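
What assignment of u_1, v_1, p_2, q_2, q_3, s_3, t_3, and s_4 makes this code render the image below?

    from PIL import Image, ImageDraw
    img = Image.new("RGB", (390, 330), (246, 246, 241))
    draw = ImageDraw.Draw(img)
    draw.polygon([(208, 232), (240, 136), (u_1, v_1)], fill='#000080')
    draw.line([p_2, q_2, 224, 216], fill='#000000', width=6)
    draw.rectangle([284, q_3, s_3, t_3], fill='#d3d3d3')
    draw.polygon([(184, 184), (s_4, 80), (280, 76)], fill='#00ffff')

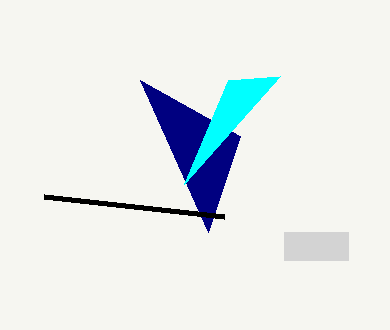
u_1 = 140; v_1 = 80; p_2 = 44; q_2 = 196; q_3 = 232; s_3 = 348; t_3 = 260; s_4 = 228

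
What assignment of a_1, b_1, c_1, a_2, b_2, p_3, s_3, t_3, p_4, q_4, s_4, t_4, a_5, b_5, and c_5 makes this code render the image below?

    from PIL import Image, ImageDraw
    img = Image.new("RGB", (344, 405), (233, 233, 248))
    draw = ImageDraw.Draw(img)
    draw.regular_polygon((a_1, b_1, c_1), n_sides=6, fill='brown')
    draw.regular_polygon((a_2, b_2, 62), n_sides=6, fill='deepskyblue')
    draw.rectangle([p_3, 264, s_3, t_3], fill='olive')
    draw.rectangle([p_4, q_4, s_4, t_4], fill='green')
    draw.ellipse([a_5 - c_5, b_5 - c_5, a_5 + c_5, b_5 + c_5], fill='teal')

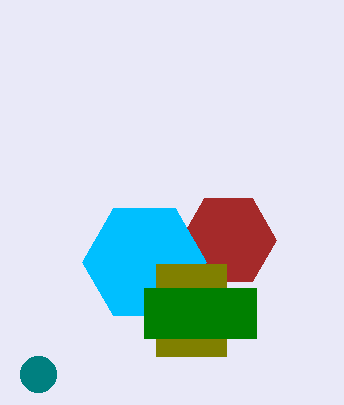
a_1 = 228, b_1 = 240, c_1 = 48, a_2 = 144, b_2 = 262, p_3 = 156, s_3 = 226, t_3 = 356, p_4 = 144, q_4 = 288, s_4 = 256, t_4 = 338, a_5 = 38, b_5 = 374, c_5 = 18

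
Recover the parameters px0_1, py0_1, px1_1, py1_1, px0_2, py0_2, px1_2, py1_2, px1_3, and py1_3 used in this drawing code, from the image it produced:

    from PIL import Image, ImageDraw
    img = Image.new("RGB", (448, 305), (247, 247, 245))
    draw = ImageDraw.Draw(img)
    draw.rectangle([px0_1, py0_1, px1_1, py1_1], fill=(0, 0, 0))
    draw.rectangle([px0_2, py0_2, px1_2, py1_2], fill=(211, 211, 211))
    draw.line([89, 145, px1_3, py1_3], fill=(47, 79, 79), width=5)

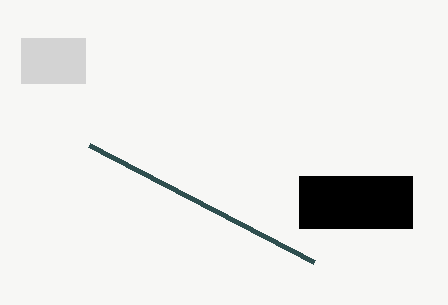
px0_1 = 299
py0_1 = 176
px1_1 = 412
py1_1 = 228
px0_2 = 21
py0_2 = 38
px1_2 = 85
py1_2 = 83
px1_3 = 314
py1_3 = 262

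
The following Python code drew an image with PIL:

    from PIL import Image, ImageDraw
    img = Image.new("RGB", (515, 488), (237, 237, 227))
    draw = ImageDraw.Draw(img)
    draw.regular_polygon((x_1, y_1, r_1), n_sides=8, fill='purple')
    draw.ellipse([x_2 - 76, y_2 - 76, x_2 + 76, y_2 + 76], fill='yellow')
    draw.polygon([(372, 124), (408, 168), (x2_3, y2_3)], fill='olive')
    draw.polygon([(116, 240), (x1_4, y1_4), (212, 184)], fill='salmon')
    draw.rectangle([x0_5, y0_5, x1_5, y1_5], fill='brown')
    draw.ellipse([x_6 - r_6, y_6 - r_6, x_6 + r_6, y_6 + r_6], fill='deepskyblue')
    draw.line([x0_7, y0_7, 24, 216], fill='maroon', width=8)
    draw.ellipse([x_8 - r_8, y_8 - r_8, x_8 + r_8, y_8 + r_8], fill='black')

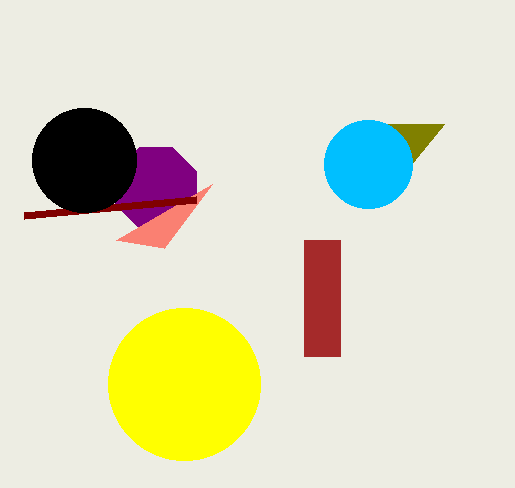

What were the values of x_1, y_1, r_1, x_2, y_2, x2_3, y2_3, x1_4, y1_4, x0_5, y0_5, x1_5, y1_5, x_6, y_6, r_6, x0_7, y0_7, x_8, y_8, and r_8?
x_1 = 156, y_1 = 188, r_1 = 44, x_2 = 184, y_2 = 384, x2_3 = 444, y2_3 = 124, x1_4 = 164, y1_4 = 248, x0_5 = 304, y0_5 = 240, x1_5 = 340, y1_5 = 356, x_6 = 368, y_6 = 164, r_6 = 44, x0_7 = 196, y0_7 = 200, x_8 = 84, y_8 = 160, r_8 = 52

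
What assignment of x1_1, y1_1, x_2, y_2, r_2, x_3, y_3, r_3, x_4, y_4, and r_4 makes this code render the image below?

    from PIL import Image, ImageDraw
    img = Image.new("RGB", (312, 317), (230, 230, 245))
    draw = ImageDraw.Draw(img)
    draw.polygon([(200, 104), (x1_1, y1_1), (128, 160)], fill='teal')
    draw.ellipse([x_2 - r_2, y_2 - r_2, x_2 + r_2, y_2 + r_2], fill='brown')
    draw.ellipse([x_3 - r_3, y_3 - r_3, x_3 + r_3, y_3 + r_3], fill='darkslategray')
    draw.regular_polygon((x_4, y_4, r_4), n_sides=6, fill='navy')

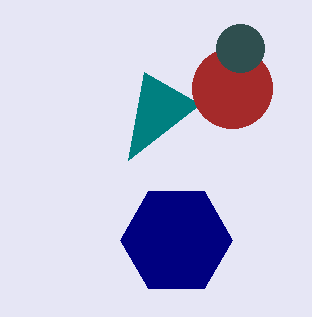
x1_1 = 144; y1_1 = 72; x_2 = 232; y_2 = 88; r_2 = 40; x_3 = 240; y_3 = 48; r_3 = 24; x_4 = 176; y_4 = 240; r_4 = 56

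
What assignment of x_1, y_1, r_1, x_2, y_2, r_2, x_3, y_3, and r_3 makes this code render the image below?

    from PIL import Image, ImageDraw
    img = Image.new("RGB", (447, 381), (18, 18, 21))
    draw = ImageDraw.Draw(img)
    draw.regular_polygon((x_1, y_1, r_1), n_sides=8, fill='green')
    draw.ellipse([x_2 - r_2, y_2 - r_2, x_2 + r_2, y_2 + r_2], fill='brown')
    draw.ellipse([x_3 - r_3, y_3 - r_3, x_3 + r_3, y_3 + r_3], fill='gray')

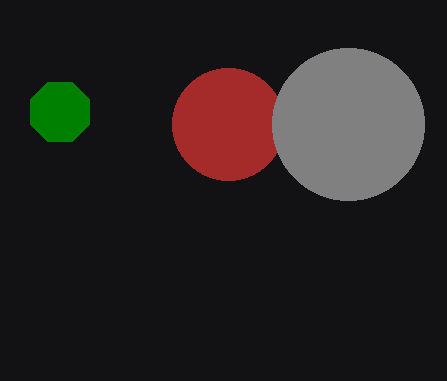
x_1 = 60
y_1 = 112
r_1 = 32
x_2 = 228
y_2 = 124
r_2 = 56
x_3 = 348
y_3 = 124
r_3 = 76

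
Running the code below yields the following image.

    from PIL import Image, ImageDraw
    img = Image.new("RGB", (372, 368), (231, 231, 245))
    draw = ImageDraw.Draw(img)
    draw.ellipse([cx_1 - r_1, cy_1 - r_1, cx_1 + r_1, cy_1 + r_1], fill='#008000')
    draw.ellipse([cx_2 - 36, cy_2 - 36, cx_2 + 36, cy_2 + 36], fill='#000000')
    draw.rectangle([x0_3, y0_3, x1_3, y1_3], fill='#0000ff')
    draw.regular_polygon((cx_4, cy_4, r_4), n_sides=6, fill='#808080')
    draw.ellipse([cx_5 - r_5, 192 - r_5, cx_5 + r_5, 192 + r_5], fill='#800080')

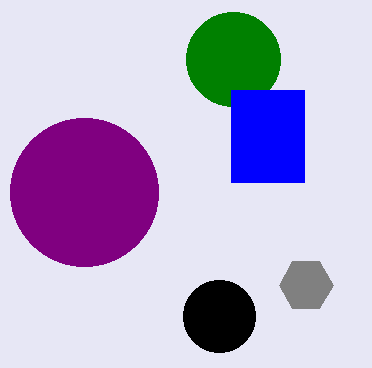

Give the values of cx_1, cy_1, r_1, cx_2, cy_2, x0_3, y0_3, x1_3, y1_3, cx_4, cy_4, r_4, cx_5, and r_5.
cx_1 = 233, cy_1 = 59, r_1 = 47, cx_2 = 219, cy_2 = 316, x0_3 = 231, y0_3 = 90, x1_3 = 304, y1_3 = 182, cx_4 = 306, cy_4 = 285, r_4 = 27, cx_5 = 84, r_5 = 74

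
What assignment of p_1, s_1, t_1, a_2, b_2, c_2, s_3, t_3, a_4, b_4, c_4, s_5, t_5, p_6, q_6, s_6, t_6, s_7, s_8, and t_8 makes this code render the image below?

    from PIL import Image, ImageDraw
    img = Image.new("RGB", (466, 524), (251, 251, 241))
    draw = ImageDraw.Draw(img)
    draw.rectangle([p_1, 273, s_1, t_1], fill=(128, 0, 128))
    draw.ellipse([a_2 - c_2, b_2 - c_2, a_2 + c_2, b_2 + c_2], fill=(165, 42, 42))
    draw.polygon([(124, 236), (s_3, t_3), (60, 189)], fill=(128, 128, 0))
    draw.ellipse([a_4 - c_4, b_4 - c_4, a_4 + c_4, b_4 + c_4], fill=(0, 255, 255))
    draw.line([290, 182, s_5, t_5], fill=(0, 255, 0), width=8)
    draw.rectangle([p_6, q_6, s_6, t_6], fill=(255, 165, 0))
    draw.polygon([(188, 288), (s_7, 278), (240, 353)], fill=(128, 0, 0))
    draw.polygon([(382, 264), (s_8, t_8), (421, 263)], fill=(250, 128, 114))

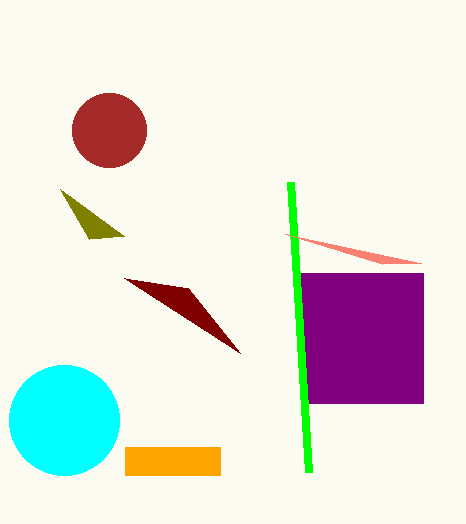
p_1 = 301; s_1 = 423; t_1 = 403; a_2 = 109; b_2 = 130; c_2 = 37; s_3 = 89; t_3 = 239; a_4 = 64; b_4 = 420; c_4 = 55; s_5 = 308; t_5 = 472; p_6 = 125; q_6 = 447; s_6 = 220; t_6 = 475; s_7 = 124; s_8 = 285; t_8 = 234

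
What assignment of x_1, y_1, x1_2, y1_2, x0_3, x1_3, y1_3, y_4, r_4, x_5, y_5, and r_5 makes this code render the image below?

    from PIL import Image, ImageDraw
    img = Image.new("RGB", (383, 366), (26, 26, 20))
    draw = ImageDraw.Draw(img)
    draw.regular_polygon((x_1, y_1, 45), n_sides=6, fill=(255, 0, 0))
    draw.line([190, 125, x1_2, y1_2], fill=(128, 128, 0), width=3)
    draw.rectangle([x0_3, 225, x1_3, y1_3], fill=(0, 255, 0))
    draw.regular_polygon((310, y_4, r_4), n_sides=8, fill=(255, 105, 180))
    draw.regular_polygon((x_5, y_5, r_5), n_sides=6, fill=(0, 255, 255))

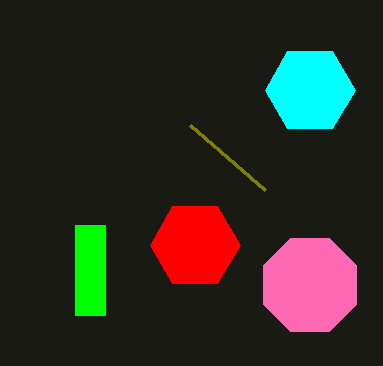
x_1 = 195, y_1 = 245, x1_2 = 265, y1_2 = 190, x0_3 = 75, x1_3 = 105, y1_3 = 315, y_4 = 285, r_4 = 50, x_5 = 310, y_5 = 90, r_5 = 45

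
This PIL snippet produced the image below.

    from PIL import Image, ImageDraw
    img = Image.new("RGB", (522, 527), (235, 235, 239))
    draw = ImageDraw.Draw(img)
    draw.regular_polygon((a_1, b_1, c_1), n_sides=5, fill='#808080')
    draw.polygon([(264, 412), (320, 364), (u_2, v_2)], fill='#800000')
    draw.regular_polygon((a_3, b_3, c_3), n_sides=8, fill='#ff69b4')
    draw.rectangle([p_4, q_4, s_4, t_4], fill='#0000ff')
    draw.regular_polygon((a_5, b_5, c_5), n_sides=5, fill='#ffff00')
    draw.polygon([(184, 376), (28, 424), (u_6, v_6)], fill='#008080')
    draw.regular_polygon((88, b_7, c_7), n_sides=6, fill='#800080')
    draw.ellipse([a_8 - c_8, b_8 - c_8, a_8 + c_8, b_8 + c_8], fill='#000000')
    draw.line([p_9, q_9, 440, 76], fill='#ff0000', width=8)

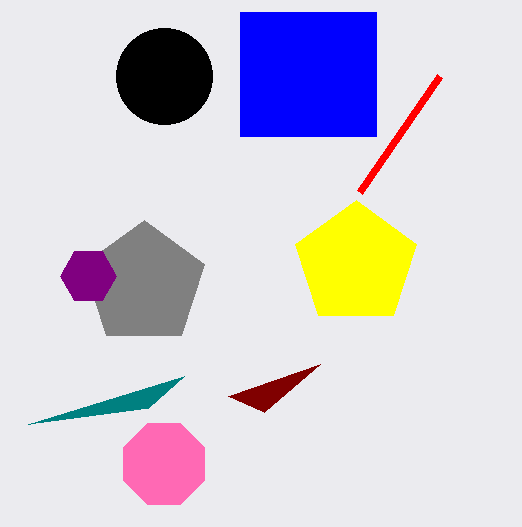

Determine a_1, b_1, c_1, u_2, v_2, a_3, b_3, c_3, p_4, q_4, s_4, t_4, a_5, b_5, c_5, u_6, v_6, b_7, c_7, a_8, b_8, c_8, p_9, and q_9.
a_1 = 144; b_1 = 284; c_1 = 64; u_2 = 228; v_2 = 396; a_3 = 164; b_3 = 464; c_3 = 44; p_4 = 240; q_4 = 12; s_4 = 376; t_4 = 136; a_5 = 356; b_5 = 264; c_5 = 64; u_6 = 148; v_6 = 408; b_7 = 276; c_7 = 28; a_8 = 164; b_8 = 76; c_8 = 48; p_9 = 360; q_9 = 192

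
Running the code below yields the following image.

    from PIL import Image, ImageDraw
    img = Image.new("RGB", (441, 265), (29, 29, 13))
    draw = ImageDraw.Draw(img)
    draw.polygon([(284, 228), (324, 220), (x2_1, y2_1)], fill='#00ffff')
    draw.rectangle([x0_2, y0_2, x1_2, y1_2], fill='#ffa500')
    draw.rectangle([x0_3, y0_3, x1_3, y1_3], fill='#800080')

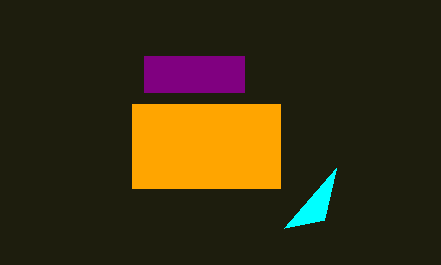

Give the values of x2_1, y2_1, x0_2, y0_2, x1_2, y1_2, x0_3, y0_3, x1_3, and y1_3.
x2_1 = 336; y2_1 = 168; x0_2 = 132; y0_2 = 104; x1_2 = 280; y1_2 = 188; x0_3 = 144; y0_3 = 56; x1_3 = 244; y1_3 = 92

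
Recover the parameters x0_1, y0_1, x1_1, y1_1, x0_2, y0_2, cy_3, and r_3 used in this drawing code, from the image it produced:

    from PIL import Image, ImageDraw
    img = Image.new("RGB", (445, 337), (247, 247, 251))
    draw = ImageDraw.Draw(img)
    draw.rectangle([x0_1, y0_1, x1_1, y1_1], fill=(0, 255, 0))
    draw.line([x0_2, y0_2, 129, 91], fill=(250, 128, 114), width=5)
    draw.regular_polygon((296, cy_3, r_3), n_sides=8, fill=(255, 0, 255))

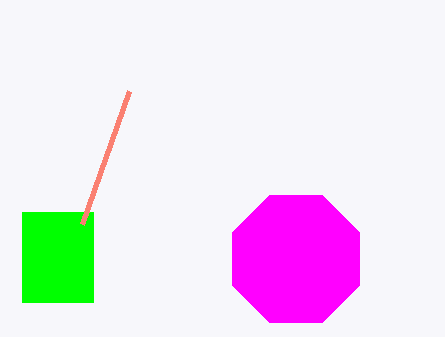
x0_1 = 22; y0_1 = 212; x1_1 = 93; y1_1 = 302; x0_2 = 82; y0_2 = 224; cy_3 = 259; r_3 = 69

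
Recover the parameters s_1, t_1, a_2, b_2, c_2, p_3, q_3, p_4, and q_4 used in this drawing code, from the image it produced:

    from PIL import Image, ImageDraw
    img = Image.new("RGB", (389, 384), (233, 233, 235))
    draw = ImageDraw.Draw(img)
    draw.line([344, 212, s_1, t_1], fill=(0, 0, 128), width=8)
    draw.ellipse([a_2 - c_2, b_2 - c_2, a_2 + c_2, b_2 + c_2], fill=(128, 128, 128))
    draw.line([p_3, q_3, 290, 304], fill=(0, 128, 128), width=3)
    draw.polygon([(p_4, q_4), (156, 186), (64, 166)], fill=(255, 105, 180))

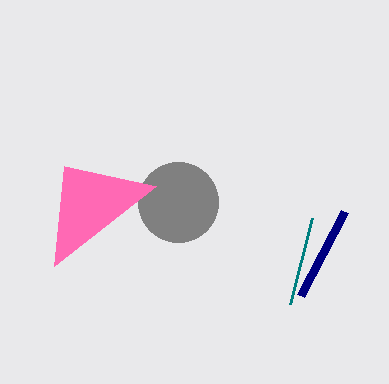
s_1 = 300, t_1 = 296, a_2 = 178, b_2 = 202, c_2 = 40, p_3 = 312, q_3 = 218, p_4 = 54, q_4 = 266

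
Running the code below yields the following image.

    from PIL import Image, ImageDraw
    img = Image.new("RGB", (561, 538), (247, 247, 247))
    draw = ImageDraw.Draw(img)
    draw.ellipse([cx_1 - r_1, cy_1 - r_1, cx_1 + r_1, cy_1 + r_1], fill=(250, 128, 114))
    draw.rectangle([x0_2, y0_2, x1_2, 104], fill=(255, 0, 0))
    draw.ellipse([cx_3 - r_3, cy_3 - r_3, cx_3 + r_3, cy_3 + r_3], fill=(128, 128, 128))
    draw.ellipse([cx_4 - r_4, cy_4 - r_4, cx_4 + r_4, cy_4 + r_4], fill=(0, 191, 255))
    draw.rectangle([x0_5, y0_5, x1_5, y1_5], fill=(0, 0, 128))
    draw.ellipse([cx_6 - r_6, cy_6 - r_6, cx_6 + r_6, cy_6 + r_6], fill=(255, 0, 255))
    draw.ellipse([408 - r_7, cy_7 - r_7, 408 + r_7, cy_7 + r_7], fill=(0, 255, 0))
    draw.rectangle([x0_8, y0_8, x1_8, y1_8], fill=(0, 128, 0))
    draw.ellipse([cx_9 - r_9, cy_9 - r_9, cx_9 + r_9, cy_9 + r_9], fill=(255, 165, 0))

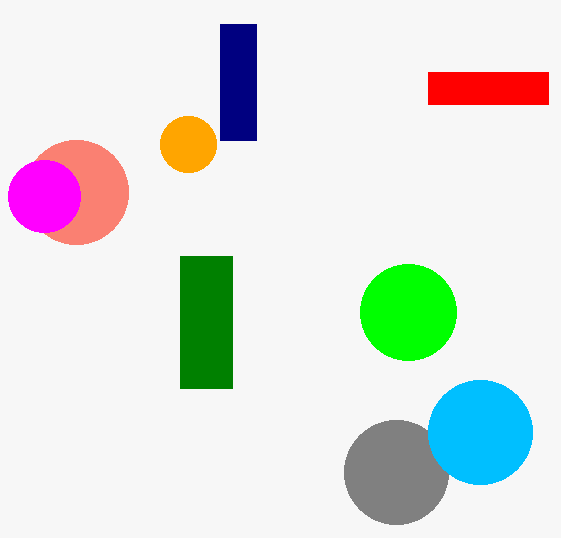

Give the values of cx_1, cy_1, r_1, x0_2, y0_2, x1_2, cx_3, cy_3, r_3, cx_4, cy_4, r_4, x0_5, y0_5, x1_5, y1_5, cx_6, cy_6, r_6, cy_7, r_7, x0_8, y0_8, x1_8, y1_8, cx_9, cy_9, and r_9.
cx_1 = 76, cy_1 = 192, r_1 = 52, x0_2 = 428, y0_2 = 72, x1_2 = 548, cx_3 = 396, cy_3 = 472, r_3 = 52, cx_4 = 480, cy_4 = 432, r_4 = 52, x0_5 = 220, y0_5 = 24, x1_5 = 256, y1_5 = 140, cx_6 = 44, cy_6 = 196, r_6 = 36, cy_7 = 312, r_7 = 48, x0_8 = 180, y0_8 = 256, x1_8 = 232, y1_8 = 388, cx_9 = 188, cy_9 = 144, r_9 = 28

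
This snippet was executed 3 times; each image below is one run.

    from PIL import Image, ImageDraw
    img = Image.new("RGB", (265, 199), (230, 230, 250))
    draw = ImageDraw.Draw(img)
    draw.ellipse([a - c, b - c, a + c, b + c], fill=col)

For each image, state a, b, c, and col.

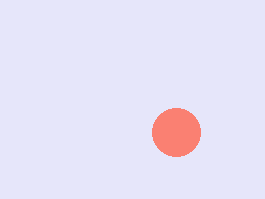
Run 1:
a = 176
b = 132
c = 24
col = 'salmon'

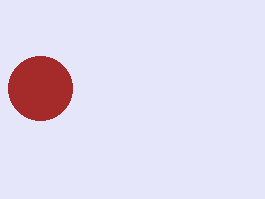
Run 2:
a = 40
b = 88
c = 32
col = 'brown'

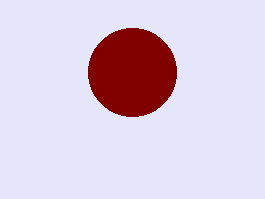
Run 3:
a = 132
b = 72
c = 44
col = 'maroon'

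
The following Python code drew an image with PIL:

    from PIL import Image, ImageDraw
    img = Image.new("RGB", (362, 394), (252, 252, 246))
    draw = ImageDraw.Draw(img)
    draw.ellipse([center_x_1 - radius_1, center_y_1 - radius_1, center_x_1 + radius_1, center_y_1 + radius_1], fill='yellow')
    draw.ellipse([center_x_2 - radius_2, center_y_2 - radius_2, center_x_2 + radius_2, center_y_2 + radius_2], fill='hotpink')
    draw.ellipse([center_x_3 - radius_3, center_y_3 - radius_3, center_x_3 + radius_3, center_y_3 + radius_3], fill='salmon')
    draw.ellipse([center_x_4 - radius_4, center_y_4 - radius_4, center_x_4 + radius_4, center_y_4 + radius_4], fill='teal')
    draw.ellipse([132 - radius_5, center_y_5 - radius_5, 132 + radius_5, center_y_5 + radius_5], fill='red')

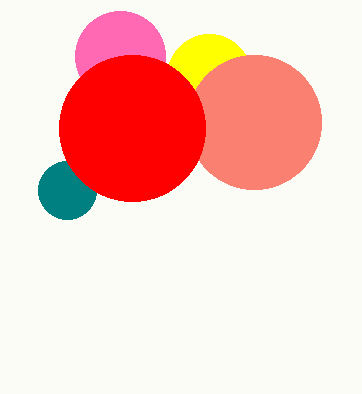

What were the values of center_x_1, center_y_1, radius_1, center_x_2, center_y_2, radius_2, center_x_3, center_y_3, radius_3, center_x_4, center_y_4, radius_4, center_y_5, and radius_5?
center_x_1 = 209
center_y_1 = 76
radius_1 = 42
center_x_2 = 120
center_y_2 = 56
radius_2 = 45
center_x_3 = 254
center_y_3 = 122
radius_3 = 67
center_x_4 = 67
center_y_4 = 190
radius_4 = 29
center_y_5 = 128
radius_5 = 73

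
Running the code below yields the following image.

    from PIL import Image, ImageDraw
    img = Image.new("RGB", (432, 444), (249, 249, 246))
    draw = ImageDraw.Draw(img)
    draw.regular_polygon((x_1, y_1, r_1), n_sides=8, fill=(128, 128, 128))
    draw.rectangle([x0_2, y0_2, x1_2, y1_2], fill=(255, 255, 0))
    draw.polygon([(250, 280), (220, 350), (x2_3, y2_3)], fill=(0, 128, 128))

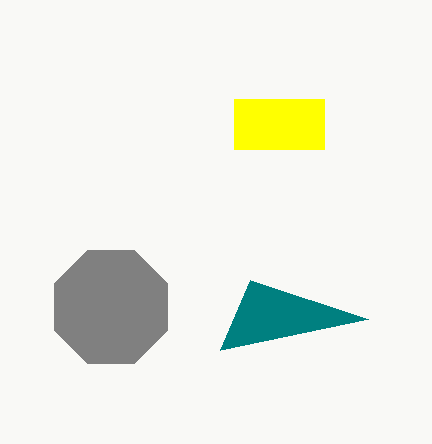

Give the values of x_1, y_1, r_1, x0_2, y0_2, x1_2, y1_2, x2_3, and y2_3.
x_1 = 111
y_1 = 307
r_1 = 61
x0_2 = 234
y0_2 = 99
x1_2 = 324
y1_2 = 149
x2_3 = 368
y2_3 = 319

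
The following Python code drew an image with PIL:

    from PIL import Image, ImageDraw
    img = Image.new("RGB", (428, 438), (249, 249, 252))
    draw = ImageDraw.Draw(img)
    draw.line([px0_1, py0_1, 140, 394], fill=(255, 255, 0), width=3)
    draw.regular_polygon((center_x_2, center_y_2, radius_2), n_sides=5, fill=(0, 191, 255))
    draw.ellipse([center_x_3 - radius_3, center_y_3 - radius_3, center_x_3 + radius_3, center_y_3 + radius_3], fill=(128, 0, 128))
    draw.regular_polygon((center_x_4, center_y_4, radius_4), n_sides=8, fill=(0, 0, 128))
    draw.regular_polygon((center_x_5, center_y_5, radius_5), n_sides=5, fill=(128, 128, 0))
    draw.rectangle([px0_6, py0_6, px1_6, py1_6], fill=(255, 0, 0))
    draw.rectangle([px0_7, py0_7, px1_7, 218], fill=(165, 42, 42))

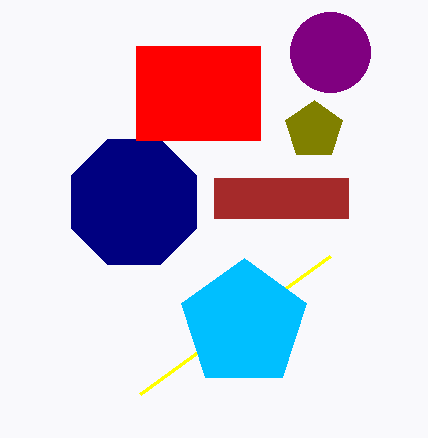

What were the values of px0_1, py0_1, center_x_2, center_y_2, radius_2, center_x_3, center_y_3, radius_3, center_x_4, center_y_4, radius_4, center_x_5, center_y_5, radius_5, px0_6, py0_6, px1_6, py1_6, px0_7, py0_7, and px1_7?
px0_1 = 330, py0_1 = 256, center_x_2 = 244, center_y_2 = 324, radius_2 = 66, center_x_3 = 330, center_y_3 = 52, radius_3 = 40, center_x_4 = 134, center_y_4 = 202, radius_4 = 68, center_x_5 = 314, center_y_5 = 130, radius_5 = 30, px0_6 = 136, py0_6 = 46, px1_6 = 260, py1_6 = 140, px0_7 = 214, py0_7 = 178, px1_7 = 348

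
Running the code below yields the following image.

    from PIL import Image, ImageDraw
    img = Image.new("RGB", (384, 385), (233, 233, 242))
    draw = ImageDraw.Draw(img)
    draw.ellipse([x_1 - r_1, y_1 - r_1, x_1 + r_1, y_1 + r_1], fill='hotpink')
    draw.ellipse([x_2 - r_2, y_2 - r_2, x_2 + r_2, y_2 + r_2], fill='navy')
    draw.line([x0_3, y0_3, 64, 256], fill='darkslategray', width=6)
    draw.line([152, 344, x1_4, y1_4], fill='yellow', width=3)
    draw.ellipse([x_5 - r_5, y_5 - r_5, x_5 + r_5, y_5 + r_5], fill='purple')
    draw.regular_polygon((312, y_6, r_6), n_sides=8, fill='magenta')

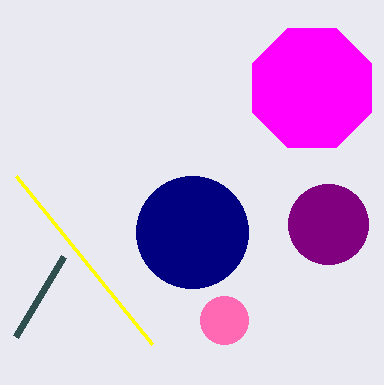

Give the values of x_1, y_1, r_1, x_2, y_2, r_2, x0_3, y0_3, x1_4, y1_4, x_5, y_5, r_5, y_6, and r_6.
x_1 = 224; y_1 = 320; r_1 = 24; x_2 = 192; y_2 = 232; r_2 = 56; x0_3 = 16; y0_3 = 336; x1_4 = 16; y1_4 = 176; x_5 = 328; y_5 = 224; r_5 = 40; y_6 = 88; r_6 = 64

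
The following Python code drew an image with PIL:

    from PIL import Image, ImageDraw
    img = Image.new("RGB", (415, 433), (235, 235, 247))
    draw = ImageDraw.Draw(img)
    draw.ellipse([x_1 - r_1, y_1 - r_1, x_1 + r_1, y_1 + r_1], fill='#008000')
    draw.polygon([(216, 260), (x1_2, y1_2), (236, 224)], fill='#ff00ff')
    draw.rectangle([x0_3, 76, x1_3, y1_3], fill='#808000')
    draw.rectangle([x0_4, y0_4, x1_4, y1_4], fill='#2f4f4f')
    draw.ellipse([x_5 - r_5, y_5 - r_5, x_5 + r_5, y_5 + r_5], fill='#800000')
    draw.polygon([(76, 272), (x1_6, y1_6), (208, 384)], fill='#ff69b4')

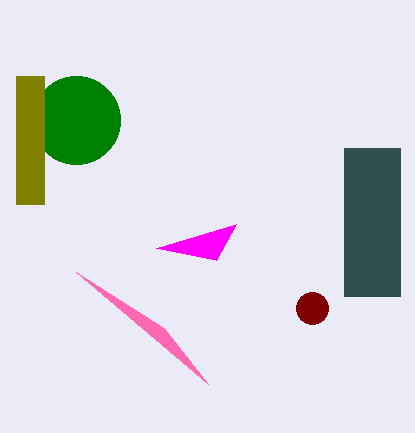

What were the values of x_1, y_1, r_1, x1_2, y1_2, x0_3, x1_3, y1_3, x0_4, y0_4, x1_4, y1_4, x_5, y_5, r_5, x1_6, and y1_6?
x_1 = 76
y_1 = 120
r_1 = 44
x1_2 = 156
y1_2 = 248
x0_3 = 16
x1_3 = 44
y1_3 = 204
x0_4 = 344
y0_4 = 148
x1_4 = 400
y1_4 = 296
x_5 = 312
y_5 = 308
r_5 = 16
x1_6 = 164
y1_6 = 328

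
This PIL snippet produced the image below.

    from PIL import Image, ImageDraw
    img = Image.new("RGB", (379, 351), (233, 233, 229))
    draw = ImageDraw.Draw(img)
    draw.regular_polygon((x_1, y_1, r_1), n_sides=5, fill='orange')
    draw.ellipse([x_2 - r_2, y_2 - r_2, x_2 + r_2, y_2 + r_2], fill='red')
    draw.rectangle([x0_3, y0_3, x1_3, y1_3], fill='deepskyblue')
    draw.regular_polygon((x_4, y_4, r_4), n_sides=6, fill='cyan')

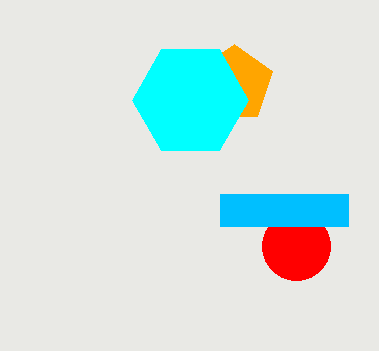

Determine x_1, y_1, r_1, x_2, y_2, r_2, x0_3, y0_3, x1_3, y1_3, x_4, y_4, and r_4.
x_1 = 234
y_1 = 84
r_1 = 40
x_2 = 296
y_2 = 246
r_2 = 34
x0_3 = 220
y0_3 = 194
x1_3 = 348
y1_3 = 226
x_4 = 190
y_4 = 100
r_4 = 58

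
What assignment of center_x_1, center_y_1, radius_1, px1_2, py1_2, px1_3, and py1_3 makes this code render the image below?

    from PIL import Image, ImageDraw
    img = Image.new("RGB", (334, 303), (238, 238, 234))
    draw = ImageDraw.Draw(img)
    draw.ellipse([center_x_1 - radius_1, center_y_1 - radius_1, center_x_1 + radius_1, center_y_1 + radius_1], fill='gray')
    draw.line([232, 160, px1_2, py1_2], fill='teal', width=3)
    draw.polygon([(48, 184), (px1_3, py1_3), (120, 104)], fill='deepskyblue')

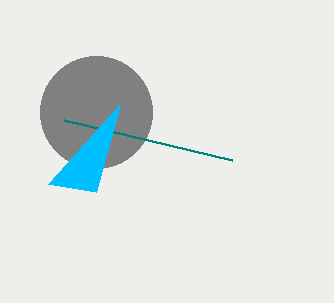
center_x_1 = 96, center_y_1 = 112, radius_1 = 56, px1_2 = 64, py1_2 = 120, px1_3 = 96, py1_3 = 192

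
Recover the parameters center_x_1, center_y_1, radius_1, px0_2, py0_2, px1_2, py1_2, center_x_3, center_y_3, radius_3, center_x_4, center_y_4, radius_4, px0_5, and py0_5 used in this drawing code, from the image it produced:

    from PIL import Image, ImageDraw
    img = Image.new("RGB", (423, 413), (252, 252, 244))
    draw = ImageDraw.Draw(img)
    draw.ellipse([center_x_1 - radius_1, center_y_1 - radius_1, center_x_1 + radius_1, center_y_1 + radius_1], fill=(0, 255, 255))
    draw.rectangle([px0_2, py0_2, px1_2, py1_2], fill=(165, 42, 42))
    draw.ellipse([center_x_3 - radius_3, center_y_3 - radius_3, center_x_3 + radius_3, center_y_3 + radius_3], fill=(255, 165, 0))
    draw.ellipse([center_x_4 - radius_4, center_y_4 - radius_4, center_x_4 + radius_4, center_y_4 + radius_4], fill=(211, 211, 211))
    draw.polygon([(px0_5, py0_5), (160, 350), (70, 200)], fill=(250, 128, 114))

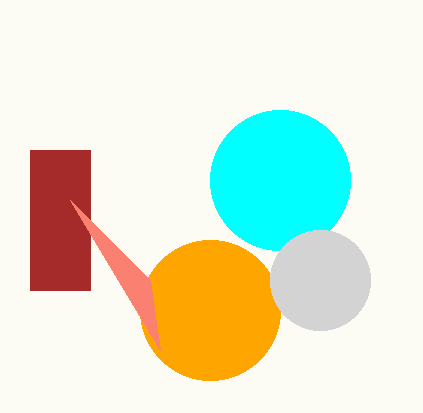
center_x_1 = 280; center_y_1 = 180; radius_1 = 70; px0_2 = 30; py0_2 = 150; px1_2 = 90; py1_2 = 290; center_x_3 = 210; center_y_3 = 310; radius_3 = 70; center_x_4 = 320; center_y_4 = 280; radius_4 = 50; px0_5 = 150; py0_5 = 280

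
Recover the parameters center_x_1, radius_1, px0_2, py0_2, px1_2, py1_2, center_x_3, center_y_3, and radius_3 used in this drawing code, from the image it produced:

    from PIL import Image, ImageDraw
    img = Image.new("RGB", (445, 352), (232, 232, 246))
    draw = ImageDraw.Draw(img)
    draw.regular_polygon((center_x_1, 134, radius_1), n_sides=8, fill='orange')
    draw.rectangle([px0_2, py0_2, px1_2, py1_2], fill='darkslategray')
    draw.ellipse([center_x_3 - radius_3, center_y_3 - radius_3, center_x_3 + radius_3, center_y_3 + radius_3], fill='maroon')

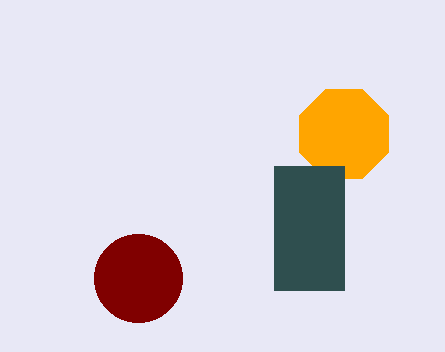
center_x_1 = 344
radius_1 = 48
px0_2 = 274
py0_2 = 166
px1_2 = 344
py1_2 = 290
center_x_3 = 138
center_y_3 = 278
radius_3 = 44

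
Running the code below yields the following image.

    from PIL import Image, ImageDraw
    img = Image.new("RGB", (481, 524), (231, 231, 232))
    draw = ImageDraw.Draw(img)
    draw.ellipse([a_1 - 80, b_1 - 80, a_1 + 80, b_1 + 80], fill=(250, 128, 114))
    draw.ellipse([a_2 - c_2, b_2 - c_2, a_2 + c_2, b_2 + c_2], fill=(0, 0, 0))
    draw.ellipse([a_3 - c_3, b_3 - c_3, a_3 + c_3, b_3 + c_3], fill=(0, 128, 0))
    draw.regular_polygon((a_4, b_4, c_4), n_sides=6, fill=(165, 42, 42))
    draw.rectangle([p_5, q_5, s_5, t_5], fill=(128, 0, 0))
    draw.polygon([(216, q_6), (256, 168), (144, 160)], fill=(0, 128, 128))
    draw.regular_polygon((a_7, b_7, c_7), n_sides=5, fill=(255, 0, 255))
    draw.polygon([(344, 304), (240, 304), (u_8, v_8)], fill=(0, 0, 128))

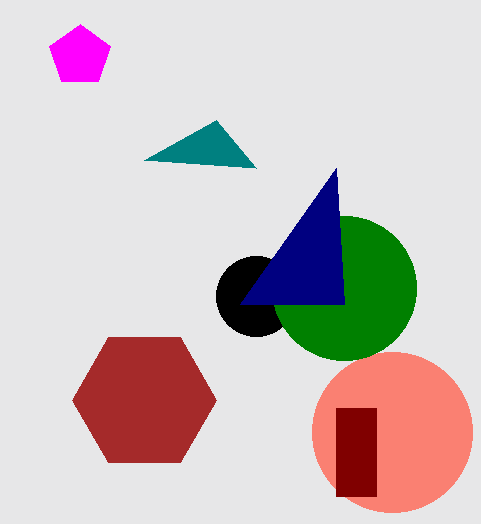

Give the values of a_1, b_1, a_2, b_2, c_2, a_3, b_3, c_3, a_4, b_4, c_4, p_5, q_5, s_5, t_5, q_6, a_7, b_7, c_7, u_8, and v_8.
a_1 = 392
b_1 = 432
a_2 = 256
b_2 = 296
c_2 = 40
a_3 = 344
b_3 = 288
c_3 = 72
a_4 = 144
b_4 = 400
c_4 = 72
p_5 = 336
q_5 = 408
s_5 = 376
t_5 = 496
q_6 = 120
a_7 = 80
b_7 = 56
c_7 = 32
u_8 = 336
v_8 = 168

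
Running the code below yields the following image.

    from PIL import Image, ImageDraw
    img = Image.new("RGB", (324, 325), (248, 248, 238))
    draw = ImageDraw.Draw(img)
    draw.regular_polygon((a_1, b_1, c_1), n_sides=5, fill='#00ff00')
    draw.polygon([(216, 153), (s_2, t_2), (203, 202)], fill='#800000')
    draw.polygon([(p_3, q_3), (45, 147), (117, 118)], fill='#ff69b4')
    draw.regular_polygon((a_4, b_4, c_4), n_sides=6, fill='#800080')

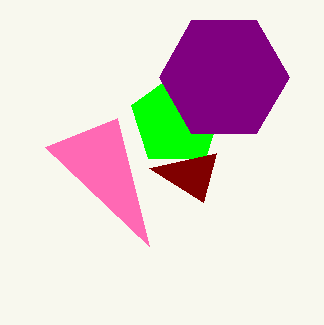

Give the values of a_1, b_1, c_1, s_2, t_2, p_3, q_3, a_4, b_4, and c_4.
a_1 = 177
b_1 = 120
c_1 = 48
s_2 = 149
t_2 = 168
p_3 = 149
q_3 = 246
a_4 = 224
b_4 = 77
c_4 = 65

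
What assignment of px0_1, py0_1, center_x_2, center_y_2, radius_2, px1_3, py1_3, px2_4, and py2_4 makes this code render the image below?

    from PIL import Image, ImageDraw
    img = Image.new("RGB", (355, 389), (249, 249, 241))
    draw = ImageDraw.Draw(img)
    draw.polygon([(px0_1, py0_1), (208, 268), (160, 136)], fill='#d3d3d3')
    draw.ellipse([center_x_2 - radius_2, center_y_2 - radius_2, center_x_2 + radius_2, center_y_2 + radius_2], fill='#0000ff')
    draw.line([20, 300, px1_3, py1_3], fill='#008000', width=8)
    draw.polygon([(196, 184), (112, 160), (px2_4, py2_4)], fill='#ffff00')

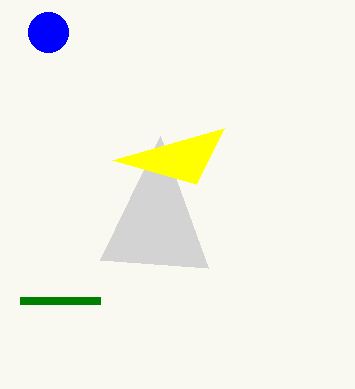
px0_1 = 100; py0_1 = 260; center_x_2 = 48; center_y_2 = 32; radius_2 = 20; px1_3 = 100; py1_3 = 300; px2_4 = 224; py2_4 = 128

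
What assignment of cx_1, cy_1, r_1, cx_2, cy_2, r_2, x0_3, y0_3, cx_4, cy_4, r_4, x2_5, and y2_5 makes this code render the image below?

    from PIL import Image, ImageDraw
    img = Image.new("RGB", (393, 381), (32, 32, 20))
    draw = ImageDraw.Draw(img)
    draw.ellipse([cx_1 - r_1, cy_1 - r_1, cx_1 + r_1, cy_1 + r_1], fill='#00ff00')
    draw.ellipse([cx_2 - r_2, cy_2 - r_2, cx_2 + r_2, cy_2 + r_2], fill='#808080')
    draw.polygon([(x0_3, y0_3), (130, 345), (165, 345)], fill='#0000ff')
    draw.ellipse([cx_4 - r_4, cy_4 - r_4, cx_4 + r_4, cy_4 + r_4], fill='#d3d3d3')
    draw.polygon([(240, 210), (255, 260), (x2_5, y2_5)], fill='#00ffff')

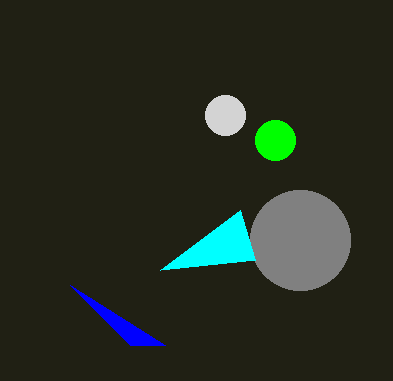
cx_1 = 275
cy_1 = 140
r_1 = 20
cx_2 = 300
cy_2 = 240
r_2 = 50
x0_3 = 70
y0_3 = 285
cx_4 = 225
cy_4 = 115
r_4 = 20
x2_5 = 160
y2_5 = 270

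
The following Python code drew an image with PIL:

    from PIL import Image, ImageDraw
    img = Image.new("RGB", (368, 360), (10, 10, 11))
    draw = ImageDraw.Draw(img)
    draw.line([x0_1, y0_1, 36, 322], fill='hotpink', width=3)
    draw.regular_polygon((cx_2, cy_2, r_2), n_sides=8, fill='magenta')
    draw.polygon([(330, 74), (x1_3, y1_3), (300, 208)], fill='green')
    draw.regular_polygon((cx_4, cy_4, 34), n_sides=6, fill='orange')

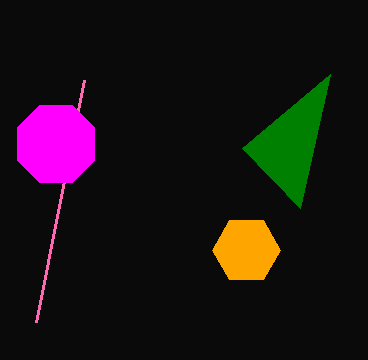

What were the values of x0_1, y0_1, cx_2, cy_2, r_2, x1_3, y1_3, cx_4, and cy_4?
x0_1 = 84; y0_1 = 80; cx_2 = 56; cy_2 = 144; r_2 = 42; x1_3 = 242; y1_3 = 148; cx_4 = 246; cy_4 = 250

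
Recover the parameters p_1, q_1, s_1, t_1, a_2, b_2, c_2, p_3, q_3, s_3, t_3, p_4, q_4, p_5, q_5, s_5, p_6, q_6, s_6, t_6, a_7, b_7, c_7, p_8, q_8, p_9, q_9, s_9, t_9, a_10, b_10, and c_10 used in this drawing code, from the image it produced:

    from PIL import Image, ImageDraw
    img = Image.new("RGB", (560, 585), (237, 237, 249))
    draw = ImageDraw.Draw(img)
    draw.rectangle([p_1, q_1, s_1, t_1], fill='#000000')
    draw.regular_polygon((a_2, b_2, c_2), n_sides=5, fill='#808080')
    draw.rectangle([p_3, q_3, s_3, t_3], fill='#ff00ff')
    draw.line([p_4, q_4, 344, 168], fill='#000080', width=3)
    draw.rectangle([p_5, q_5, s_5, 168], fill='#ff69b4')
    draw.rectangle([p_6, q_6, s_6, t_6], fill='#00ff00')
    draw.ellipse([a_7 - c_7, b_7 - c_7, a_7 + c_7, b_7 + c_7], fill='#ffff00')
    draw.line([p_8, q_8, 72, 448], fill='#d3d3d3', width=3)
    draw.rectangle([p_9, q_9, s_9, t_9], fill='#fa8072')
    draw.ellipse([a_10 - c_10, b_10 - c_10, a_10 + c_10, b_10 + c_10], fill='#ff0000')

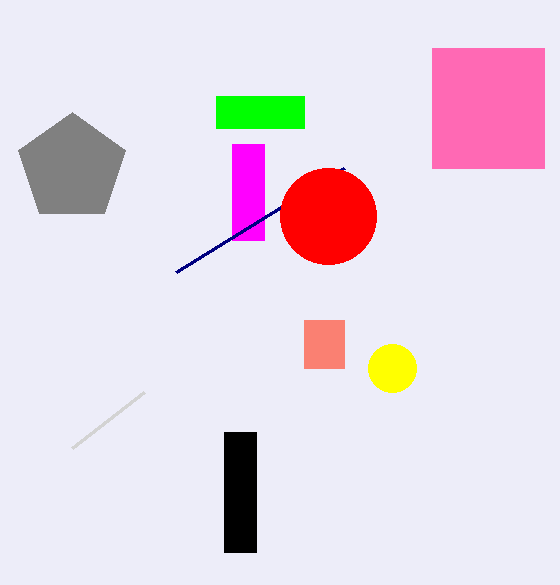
p_1 = 224, q_1 = 432, s_1 = 256, t_1 = 552, a_2 = 72, b_2 = 168, c_2 = 56, p_3 = 232, q_3 = 144, s_3 = 264, t_3 = 240, p_4 = 176, q_4 = 272, p_5 = 432, q_5 = 48, s_5 = 544, p_6 = 216, q_6 = 96, s_6 = 304, t_6 = 128, a_7 = 392, b_7 = 368, c_7 = 24, p_8 = 144, q_8 = 392, p_9 = 304, q_9 = 320, s_9 = 344, t_9 = 368, a_10 = 328, b_10 = 216, c_10 = 48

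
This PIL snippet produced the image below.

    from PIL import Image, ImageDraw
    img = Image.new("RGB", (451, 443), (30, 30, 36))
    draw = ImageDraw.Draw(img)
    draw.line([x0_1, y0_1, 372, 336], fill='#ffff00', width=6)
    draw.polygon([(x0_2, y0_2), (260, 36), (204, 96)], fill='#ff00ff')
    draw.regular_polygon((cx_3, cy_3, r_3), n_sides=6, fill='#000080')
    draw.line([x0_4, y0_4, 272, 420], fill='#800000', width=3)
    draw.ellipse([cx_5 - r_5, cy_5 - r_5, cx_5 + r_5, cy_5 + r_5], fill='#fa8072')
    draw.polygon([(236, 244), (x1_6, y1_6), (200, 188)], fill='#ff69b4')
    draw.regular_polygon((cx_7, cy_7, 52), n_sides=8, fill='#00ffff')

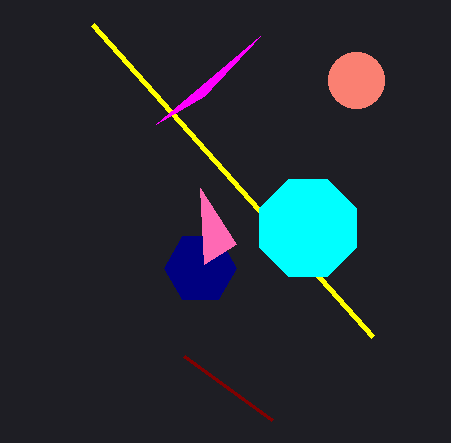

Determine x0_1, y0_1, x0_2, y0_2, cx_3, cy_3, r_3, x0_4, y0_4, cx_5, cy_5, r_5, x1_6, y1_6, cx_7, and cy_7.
x0_1 = 92; y0_1 = 24; x0_2 = 156; y0_2 = 124; cx_3 = 200; cy_3 = 268; r_3 = 36; x0_4 = 184; y0_4 = 356; cx_5 = 356; cy_5 = 80; r_5 = 28; x1_6 = 204; y1_6 = 264; cx_7 = 308; cy_7 = 228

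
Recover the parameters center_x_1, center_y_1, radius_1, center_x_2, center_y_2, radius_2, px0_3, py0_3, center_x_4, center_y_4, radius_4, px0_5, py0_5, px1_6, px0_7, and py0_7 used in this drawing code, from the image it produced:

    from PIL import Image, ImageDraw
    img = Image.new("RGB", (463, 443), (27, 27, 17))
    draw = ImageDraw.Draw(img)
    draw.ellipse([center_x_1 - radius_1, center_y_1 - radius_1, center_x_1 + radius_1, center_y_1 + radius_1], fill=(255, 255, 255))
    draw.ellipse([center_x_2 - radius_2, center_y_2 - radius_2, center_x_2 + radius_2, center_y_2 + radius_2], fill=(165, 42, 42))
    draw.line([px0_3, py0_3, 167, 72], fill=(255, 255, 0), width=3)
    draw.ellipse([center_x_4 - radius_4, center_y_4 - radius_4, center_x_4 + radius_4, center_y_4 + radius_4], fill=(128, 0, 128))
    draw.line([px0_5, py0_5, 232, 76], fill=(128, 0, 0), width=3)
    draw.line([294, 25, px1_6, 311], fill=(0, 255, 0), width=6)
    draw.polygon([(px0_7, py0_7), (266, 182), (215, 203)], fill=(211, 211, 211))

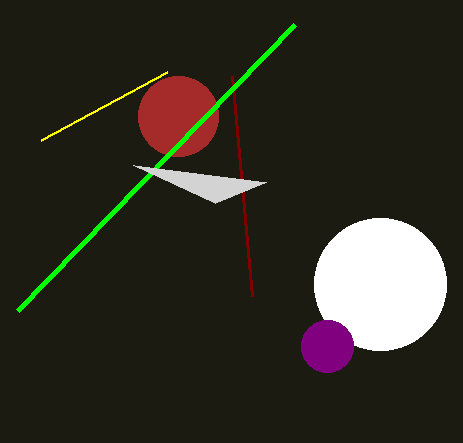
center_x_1 = 380
center_y_1 = 284
radius_1 = 66
center_x_2 = 178
center_y_2 = 116
radius_2 = 40
px0_3 = 41
py0_3 = 140
center_x_4 = 327
center_y_4 = 346
radius_4 = 26
px0_5 = 252
py0_5 = 296
px1_6 = 17
px0_7 = 133
py0_7 = 165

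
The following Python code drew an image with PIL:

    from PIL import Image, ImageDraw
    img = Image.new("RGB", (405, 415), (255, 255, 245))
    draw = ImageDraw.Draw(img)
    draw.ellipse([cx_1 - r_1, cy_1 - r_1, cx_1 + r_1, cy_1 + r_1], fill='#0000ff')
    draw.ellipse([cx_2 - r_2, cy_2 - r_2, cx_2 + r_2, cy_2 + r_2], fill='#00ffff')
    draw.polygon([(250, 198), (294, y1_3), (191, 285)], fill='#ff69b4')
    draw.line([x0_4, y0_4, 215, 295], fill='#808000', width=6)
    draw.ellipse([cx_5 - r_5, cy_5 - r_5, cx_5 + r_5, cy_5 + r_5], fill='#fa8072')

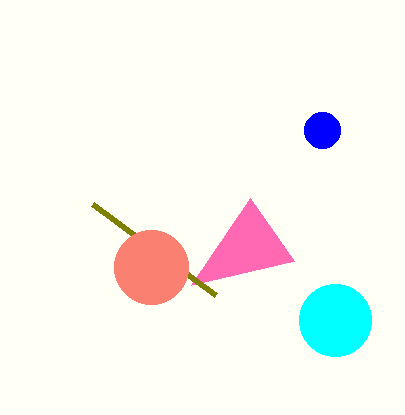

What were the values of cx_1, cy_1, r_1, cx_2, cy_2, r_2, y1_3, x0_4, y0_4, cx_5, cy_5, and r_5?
cx_1 = 322; cy_1 = 130; r_1 = 18; cx_2 = 335; cy_2 = 320; r_2 = 36; y1_3 = 261; x0_4 = 92; y0_4 = 204; cx_5 = 151; cy_5 = 267; r_5 = 37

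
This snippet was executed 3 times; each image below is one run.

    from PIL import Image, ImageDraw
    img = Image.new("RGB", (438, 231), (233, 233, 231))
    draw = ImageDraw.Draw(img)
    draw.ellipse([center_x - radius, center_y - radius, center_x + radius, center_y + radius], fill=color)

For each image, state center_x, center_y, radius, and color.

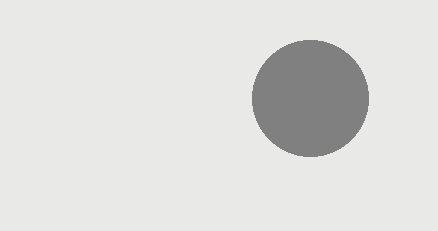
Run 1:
center_x = 310
center_y = 98
radius = 58
color = 'gray'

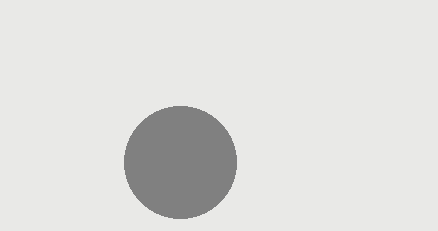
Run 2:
center_x = 180; center_y = 162; radius = 56; color = 'gray'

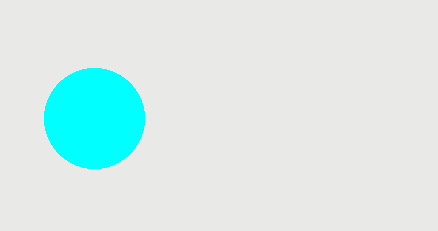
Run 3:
center_x = 94, center_y = 118, radius = 50, color = 'cyan'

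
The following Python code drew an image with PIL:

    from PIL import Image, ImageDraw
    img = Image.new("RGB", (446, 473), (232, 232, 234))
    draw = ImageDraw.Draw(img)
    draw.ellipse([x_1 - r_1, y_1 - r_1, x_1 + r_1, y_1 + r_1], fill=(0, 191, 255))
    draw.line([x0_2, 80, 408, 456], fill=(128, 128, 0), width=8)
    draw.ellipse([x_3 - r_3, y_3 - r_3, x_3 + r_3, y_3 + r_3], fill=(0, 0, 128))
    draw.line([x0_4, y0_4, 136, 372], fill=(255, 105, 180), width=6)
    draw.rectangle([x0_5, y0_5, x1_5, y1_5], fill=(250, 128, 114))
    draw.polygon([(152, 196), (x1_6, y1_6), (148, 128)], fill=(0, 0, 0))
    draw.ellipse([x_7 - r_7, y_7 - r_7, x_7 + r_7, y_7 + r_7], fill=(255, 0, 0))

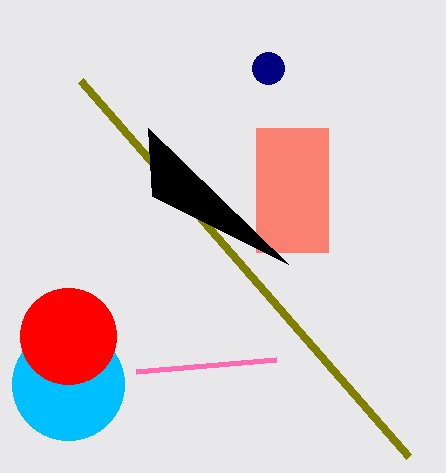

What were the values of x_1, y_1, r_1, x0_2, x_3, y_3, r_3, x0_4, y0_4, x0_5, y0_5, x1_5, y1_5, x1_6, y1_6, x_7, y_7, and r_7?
x_1 = 68, y_1 = 384, r_1 = 56, x0_2 = 80, x_3 = 268, y_3 = 68, r_3 = 16, x0_4 = 276, y0_4 = 360, x0_5 = 256, y0_5 = 128, x1_5 = 328, y1_5 = 252, x1_6 = 288, y1_6 = 264, x_7 = 68, y_7 = 336, r_7 = 48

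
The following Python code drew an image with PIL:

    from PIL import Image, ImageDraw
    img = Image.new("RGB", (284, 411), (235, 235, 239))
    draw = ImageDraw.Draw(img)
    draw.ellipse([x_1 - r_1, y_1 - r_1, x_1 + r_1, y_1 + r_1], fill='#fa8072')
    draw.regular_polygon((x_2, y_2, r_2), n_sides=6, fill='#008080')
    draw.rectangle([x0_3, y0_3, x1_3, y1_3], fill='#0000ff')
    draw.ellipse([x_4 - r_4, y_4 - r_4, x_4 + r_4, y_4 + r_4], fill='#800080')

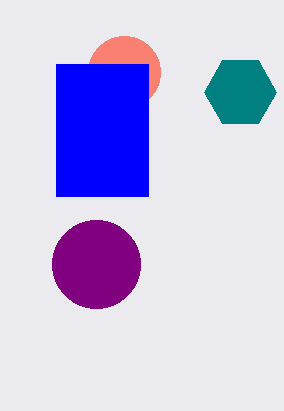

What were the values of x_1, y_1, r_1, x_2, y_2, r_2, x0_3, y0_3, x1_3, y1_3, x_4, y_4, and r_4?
x_1 = 124; y_1 = 72; r_1 = 36; x_2 = 240; y_2 = 92; r_2 = 36; x0_3 = 56; y0_3 = 64; x1_3 = 148; y1_3 = 196; x_4 = 96; y_4 = 264; r_4 = 44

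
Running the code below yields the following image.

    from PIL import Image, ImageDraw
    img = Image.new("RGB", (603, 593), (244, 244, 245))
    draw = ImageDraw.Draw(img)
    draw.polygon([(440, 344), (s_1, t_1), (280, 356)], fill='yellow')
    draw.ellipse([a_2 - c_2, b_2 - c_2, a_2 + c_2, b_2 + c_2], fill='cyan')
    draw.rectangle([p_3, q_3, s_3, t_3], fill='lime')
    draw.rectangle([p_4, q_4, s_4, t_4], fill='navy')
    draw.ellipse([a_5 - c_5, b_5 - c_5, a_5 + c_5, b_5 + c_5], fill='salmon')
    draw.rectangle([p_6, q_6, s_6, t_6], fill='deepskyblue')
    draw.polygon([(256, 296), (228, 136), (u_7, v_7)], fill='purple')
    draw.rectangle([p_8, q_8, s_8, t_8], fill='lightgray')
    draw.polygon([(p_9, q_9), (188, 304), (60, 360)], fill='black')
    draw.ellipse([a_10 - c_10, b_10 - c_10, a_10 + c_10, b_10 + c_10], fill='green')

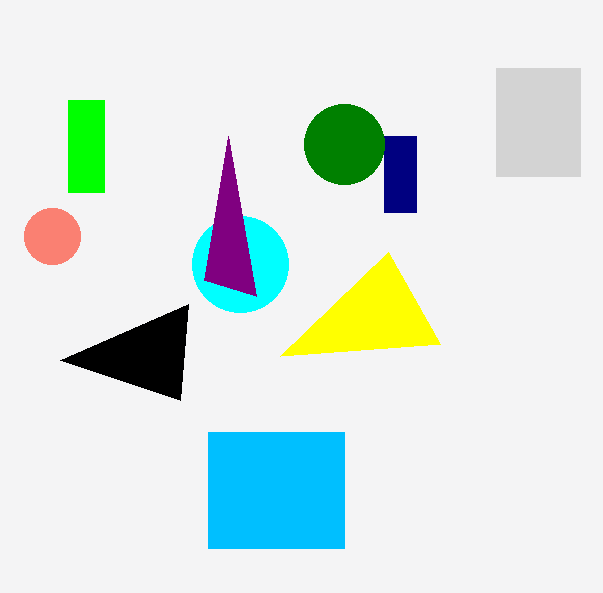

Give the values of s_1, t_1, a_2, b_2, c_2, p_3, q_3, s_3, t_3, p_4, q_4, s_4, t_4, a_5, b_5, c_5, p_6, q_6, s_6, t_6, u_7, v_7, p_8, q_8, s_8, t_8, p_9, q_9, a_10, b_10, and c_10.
s_1 = 388, t_1 = 252, a_2 = 240, b_2 = 264, c_2 = 48, p_3 = 68, q_3 = 100, s_3 = 104, t_3 = 192, p_4 = 384, q_4 = 136, s_4 = 416, t_4 = 212, a_5 = 52, b_5 = 236, c_5 = 28, p_6 = 208, q_6 = 432, s_6 = 344, t_6 = 548, u_7 = 204, v_7 = 280, p_8 = 496, q_8 = 68, s_8 = 580, t_8 = 176, p_9 = 180, q_9 = 400, a_10 = 344, b_10 = 144, c_10 = 40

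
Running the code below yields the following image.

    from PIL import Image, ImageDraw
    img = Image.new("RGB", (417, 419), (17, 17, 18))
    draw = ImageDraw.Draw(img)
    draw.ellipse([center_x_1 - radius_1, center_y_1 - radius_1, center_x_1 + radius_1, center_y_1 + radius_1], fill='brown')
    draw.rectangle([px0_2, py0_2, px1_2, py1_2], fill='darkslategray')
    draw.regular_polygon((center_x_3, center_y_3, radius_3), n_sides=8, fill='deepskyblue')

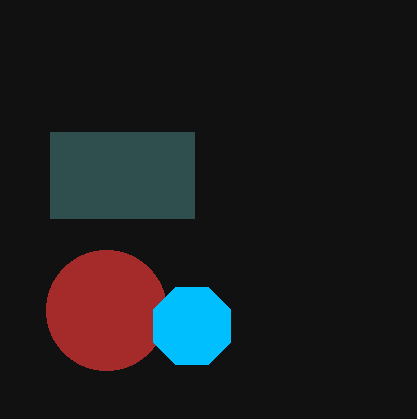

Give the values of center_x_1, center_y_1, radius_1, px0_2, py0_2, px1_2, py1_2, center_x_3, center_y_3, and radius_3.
center_x_1 = 106, center_y_1 = 310, radius_1 = 60, px0_2 = 50, py0_2 = 132, px1_2 = 194, py1_2 = 218, center_x_3 = 192, center_y_3 = 326, radius_3 = 42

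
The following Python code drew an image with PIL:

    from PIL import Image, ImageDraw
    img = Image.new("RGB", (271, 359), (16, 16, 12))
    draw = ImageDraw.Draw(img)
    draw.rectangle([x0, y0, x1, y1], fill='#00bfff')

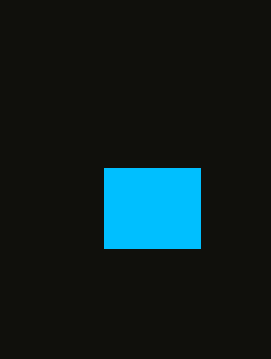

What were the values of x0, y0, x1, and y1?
x0 = 104, y0 = 168, x1 = 200, y1 = 248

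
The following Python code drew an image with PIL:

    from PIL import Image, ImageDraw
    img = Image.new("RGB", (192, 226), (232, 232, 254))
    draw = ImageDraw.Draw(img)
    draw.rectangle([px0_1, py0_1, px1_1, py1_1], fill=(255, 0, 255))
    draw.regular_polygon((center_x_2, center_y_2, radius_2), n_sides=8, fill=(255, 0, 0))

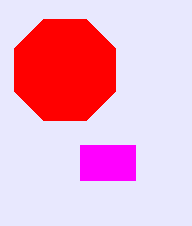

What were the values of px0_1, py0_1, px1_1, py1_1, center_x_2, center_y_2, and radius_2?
px0_1 = 80, py0_1 = 145, px1_1 = 135, py1_1 = 180, center_x_2 = 65, center_y_2 = 70, radius_2 = 55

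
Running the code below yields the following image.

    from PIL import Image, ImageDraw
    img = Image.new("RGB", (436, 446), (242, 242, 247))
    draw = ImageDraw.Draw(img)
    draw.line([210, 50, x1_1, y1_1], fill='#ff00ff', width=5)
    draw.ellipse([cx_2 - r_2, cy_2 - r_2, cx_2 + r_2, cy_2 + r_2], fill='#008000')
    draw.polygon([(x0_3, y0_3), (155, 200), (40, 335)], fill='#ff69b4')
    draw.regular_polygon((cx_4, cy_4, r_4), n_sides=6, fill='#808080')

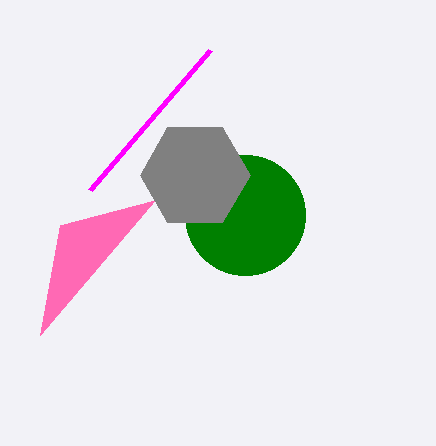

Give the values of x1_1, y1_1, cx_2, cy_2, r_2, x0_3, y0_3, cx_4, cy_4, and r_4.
x1_1 = 90, y1_1 = 190, cx_2 = 245, cy_2 = 215, r_2 = 60, x0_3 = 60, y0_3 = 225, cx_4 = 195, cy_4 = 175, r_4 = 55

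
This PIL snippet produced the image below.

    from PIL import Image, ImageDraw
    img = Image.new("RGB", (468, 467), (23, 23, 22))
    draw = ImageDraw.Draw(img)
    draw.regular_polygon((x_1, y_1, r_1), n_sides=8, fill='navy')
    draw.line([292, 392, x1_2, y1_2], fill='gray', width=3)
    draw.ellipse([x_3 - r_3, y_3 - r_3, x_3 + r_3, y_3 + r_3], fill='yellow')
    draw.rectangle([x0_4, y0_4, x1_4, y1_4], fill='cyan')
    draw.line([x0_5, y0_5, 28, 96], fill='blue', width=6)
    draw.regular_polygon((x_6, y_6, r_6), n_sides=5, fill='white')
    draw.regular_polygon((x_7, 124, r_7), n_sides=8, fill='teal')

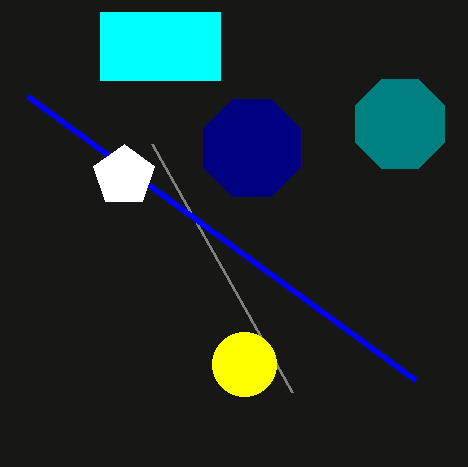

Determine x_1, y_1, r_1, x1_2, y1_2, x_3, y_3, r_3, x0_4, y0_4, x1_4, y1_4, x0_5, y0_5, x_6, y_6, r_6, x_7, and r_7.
x_1 = 252
y_1 = 148
r_1 = 52
x1_2 = 152
y1_2 = 144
x_3 = 244
y_3 = 364
r_3 = 32
x0_4 = 100
y0_4 = 12
x1_4 = 220
y1_4 = 80
x0_5 = 416
y0_5 = 380
x_6 = 124
y_6 = 176
r_6 = 32
x_7 = 400
r_7 = 48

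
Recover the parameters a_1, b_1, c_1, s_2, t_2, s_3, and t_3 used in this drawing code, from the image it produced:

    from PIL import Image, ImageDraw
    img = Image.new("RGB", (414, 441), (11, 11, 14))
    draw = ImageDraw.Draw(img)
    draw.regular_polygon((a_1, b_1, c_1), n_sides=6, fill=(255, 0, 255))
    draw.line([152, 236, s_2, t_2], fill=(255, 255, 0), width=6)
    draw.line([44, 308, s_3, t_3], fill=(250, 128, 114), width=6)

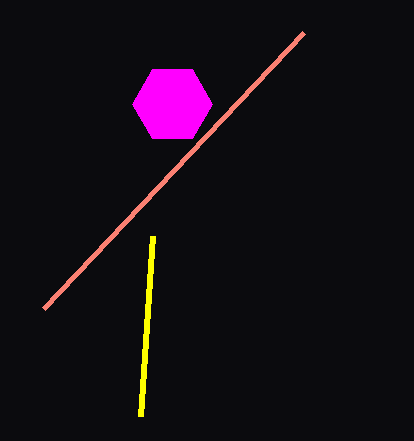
a_1 = 172, b_1 = 104, c_1 = 40, s_2 = 140, t_2 = 416, s_3 = 304, t_3 = 32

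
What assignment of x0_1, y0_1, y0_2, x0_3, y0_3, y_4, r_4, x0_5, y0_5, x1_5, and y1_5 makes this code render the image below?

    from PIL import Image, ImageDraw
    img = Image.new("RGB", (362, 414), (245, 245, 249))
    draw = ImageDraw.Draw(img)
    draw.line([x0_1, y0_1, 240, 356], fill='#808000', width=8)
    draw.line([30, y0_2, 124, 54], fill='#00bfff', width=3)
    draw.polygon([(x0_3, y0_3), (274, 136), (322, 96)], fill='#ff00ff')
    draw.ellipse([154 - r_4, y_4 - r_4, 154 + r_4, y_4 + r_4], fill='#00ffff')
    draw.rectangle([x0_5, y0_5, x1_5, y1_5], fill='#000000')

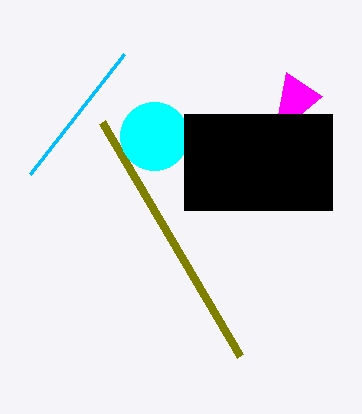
x0_1 = 102, y0_1 = 122, y0_2 = 174, x0_3 = 286, y0_3 = 72, y_4 = 136, r_4 = 34, x0_5 = 184, y0_5 = 114, x1_5 = 332, y1_5 = 210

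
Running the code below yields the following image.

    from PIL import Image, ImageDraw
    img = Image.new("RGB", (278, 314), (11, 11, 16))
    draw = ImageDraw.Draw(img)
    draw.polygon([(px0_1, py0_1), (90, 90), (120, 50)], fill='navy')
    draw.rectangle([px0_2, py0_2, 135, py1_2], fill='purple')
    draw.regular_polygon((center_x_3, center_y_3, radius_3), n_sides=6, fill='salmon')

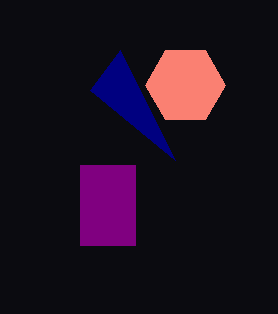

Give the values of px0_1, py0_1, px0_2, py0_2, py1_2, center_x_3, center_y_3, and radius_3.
px0_1 = 175; py0_1 = 160; px0_2 = 80; py0_2 = 165; py1_2 = 245; center_x_3 = 185; center_y_3 = 85; radius_3 = 40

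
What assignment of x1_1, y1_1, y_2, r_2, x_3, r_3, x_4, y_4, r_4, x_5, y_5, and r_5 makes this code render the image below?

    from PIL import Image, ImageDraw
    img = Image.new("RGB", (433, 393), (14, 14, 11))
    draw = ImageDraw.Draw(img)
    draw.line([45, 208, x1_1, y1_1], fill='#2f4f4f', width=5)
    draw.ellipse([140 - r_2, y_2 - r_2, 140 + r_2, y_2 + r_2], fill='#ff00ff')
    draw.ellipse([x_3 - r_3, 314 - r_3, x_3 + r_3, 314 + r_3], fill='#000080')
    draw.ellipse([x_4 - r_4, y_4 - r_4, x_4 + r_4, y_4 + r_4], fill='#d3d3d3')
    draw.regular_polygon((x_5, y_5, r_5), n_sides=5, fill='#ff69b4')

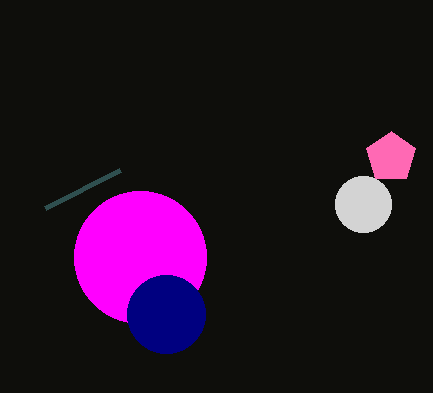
x1_1 = 120
y1_1 = 170
y_2 = 257
r_2 = 66
x_3 = 166
r_3 = 39
x_4 = 363
y_4 = 204
r_4 = 28
x_5 = 391
y_5 = 157
r_5 = 26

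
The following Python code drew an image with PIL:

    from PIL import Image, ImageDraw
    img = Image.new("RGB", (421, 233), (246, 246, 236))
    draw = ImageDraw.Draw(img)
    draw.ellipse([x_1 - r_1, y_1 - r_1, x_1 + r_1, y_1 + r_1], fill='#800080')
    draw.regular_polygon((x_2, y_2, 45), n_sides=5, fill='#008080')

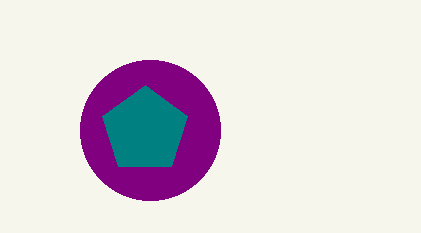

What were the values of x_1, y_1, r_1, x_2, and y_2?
x_1 = 150, y_1 = 130, r_1 = 70, x_2 = 145, y_2 = 130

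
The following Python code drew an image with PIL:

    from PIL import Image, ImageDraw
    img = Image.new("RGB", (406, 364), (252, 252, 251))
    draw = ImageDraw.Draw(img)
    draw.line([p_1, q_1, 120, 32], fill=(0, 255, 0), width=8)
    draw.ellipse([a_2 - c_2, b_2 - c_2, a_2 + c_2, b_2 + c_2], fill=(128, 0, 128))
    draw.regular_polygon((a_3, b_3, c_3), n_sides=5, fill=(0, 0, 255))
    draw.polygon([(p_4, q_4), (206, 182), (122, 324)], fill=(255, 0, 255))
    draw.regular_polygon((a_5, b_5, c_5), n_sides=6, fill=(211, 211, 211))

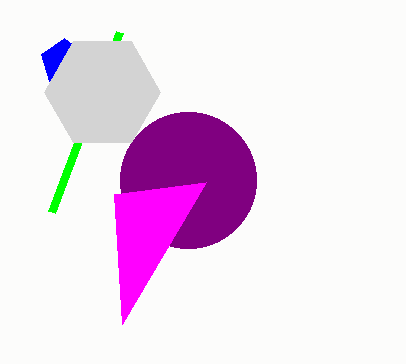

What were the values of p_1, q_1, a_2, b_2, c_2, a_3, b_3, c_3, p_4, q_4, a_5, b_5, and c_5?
p_1 = 52; q_1 = 212; a_2 = 188; b_2 = 180; c_2 = 68; a_3 = 64; b_3 = 62; c_3 = 24; p_4 = 114; q_4 = 194; a_5 = 102; b_5 = 92; c_5 = 58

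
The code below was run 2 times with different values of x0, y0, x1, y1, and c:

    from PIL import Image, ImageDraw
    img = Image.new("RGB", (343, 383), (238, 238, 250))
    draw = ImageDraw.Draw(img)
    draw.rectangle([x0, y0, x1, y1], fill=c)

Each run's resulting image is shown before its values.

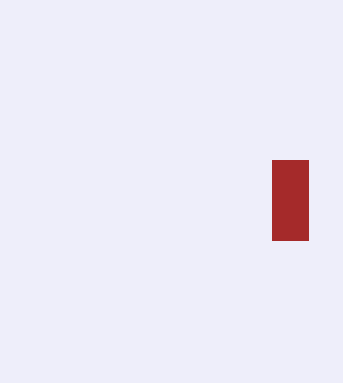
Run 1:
x0 = 272, y0 = 160, x1 = 308, y1 = 240, c = 'brown'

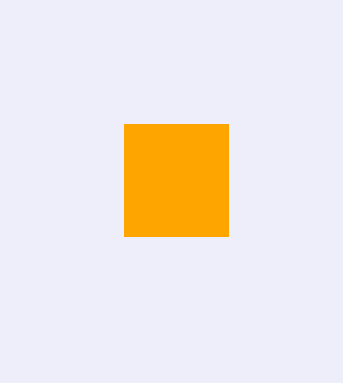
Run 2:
x0 = 124, y0 = 124, x1 = 228, y1 = 236, c = 'orange'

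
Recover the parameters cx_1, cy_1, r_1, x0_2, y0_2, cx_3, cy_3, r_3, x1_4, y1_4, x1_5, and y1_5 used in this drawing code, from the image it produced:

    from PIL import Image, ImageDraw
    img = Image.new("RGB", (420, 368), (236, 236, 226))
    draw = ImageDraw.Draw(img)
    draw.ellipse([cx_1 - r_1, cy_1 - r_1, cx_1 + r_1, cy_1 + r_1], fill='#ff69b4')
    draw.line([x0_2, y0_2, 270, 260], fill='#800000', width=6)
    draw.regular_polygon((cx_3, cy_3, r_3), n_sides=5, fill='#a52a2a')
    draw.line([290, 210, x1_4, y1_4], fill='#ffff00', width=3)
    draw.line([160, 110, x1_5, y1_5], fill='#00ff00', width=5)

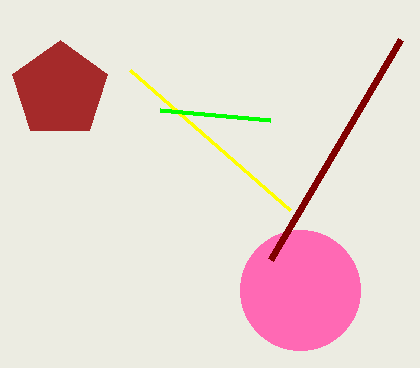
cx_1 = 300, cy_1 = 290, r_1 = 60, x0_2 = 400, y0_2 = 40, cx_3 = 60, cy_3 = 90, r_3 = 50, x1_4 = 130, y1_4 = 70, x1_5 = 270, y1_5 = 120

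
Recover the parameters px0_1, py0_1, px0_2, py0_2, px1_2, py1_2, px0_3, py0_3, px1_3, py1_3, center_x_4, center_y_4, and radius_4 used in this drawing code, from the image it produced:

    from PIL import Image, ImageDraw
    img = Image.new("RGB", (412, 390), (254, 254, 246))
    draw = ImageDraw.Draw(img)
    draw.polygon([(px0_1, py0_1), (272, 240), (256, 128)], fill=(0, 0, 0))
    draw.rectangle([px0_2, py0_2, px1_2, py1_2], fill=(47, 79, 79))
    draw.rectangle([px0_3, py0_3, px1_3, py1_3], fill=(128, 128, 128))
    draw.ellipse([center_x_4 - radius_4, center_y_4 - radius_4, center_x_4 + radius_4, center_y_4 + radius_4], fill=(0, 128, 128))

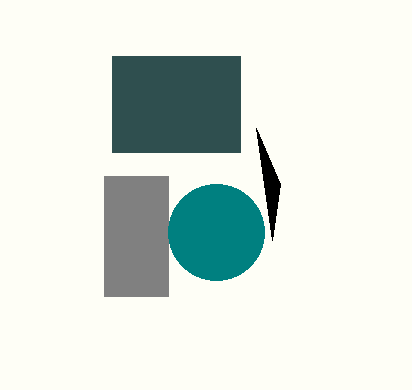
px0_1 = 280
py0_1 = 184
px0_2 = 112
py0_2 = 56
px1_2 = 240
py1_2 = 152
px0_3 = 104
py0_3 = 176
px1_3 = 168
py1_3 = 296
center_x_4 = 216
center_y_4 = 232
radius_4 = 48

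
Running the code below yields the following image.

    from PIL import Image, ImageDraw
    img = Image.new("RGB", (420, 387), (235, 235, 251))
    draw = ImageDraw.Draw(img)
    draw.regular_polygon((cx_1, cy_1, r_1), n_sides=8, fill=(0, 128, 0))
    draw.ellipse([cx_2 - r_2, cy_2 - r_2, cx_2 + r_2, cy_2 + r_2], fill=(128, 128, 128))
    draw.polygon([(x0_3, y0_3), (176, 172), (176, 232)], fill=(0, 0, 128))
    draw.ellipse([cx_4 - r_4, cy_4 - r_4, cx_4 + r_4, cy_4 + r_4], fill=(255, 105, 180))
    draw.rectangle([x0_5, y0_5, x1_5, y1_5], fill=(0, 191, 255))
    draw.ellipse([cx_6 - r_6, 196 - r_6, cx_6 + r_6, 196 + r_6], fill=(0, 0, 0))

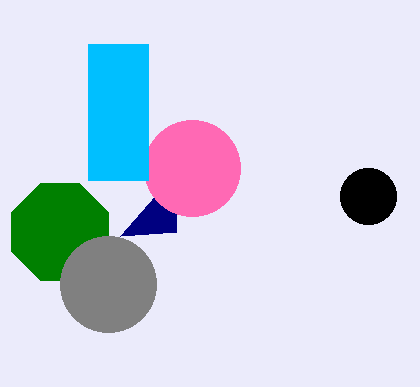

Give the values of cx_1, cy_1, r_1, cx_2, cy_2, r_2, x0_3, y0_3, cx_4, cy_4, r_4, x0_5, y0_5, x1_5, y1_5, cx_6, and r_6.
cx_1 = 60, cy_1 = 232, r_1 = 52, cx_2 = 108, cy_2 = 284, r_2 = 48, x0_3 = 120, y0_3 = 236, cx_4 = 192, cy_4 = 168, r_4 = 48, x0_5 = 88, y0_5 = 44, x1_5 = 148, y1_5 = 180, cx_6 = 368, r_6 = 28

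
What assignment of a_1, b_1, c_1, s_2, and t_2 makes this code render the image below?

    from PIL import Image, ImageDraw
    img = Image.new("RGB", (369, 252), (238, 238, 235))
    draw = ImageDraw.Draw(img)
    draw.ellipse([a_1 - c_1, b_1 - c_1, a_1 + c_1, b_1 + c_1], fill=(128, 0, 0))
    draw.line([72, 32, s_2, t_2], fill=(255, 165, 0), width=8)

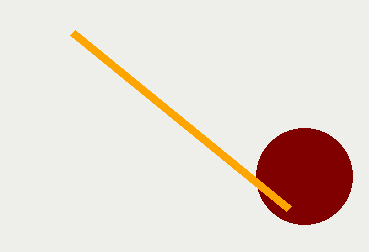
a_1 = 304, b_1 = 176, c_1 = 48, s_2 = 288, t_2 = 208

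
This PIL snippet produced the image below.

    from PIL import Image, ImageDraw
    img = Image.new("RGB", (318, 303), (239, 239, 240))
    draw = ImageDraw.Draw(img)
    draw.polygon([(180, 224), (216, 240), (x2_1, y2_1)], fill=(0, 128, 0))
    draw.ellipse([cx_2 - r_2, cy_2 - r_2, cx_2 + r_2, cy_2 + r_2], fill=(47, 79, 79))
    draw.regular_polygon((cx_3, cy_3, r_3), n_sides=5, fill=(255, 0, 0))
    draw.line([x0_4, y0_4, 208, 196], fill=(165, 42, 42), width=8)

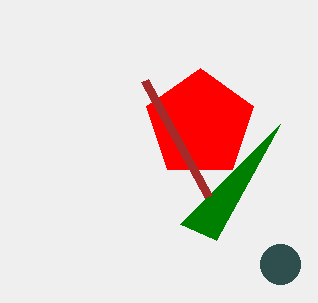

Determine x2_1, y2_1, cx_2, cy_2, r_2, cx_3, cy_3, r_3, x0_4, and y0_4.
x2_1 = 280, y2_1 = 124, cx_2 = 280, cy_2 = 264, r_2 = 20, cx_3 = 200, cy_3 = 124, r_3 = 56, x0_4 = 144, y0_4 = 80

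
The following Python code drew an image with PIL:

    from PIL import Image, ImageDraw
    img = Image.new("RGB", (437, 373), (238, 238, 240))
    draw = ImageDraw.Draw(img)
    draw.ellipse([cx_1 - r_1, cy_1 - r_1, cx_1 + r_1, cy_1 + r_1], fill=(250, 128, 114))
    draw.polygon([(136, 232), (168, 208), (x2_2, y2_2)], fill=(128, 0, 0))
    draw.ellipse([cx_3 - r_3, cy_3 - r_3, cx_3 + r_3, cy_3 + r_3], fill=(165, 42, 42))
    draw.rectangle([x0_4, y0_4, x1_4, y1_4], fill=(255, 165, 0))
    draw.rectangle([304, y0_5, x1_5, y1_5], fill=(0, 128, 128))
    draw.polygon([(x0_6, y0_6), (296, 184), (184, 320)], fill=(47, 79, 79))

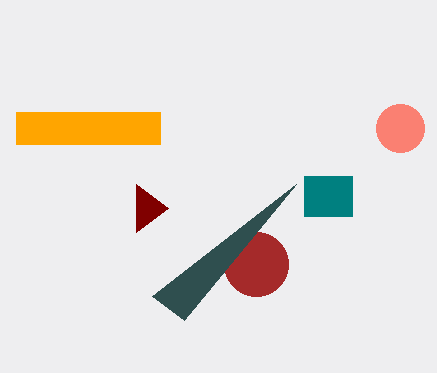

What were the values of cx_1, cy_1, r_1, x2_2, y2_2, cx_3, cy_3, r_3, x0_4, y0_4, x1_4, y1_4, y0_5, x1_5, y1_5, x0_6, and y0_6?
cx_1 = 400
cy_1 = 128
r_1 = 24
x2_2 = 136
y2_2 = 184
cx_3 = 256
cy_3 = 264
r_3 = 32
x0_4 = 16
y0_4 = 112
x1_4 = 160
y1_4 = 144
y0_5 = 176
x1_5 = 352
y1_5 = 216
x0_6 = 152
y0_6 = 296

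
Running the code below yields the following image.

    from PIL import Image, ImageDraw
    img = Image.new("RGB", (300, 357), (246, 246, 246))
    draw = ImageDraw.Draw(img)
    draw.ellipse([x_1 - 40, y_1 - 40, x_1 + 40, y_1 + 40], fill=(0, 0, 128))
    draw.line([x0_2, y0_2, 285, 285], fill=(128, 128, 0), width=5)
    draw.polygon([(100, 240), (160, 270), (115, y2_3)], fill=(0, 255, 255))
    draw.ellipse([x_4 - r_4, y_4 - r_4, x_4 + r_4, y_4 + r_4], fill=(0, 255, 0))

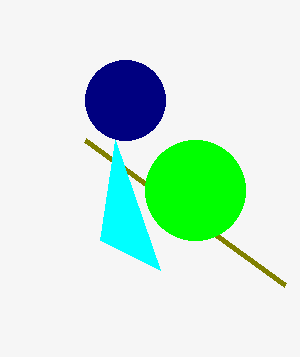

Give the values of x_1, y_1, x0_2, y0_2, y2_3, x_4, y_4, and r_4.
x_1 = 125; y_1 = 100; x0_2 = 85; y0_2 = 140; y2_3 = 140; x_4 = 195; y_4 = 190; r_4 = 50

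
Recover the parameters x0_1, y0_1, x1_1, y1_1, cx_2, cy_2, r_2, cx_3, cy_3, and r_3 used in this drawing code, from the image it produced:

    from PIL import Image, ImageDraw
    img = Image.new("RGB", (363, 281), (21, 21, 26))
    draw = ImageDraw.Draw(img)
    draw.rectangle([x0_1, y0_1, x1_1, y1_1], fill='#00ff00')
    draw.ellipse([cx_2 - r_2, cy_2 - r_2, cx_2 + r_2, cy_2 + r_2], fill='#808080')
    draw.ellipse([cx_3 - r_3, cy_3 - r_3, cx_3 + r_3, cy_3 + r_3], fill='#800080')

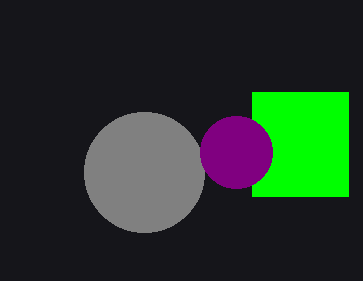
x0_1 = 252, y0_1 = 92, x1_1 = 348, y1_1 = 196, cx_2 = 144, cy_2 = 172, r_2 = 60, cx_3 = 236, cy_3 = 152, r_3 = 36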